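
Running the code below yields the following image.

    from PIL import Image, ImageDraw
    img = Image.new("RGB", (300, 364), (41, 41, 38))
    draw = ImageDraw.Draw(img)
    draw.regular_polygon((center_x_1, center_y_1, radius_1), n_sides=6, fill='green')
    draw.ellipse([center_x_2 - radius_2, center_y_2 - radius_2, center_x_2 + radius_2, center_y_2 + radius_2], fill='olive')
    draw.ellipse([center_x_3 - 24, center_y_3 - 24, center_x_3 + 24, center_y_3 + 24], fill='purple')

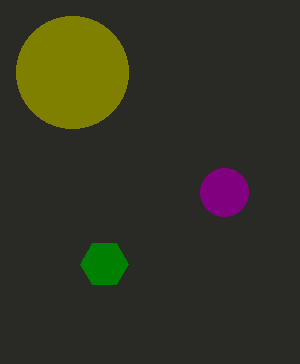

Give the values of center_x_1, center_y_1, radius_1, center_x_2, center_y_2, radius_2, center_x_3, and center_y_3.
center_x_1 = 104
center_y_1 = 264
radius_1 = 24
center_x_2 = 72
center_y_2 = 72
radius_2 = 56
center_x_3 = 224
center_y_3 = 192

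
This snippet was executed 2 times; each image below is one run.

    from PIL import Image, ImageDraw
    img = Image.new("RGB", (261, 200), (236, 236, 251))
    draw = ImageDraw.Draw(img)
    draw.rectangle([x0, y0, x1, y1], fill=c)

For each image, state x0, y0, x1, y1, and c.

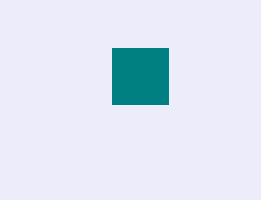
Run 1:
x0 = 112, y0 = 48, x1 = 168, y1 = 104, c = 'teal'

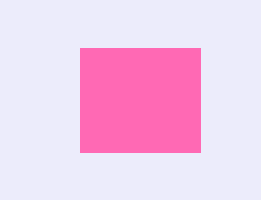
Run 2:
x0 = 80
y0 = 48
x1 = 200
y1 = 152
c = 'hotpink'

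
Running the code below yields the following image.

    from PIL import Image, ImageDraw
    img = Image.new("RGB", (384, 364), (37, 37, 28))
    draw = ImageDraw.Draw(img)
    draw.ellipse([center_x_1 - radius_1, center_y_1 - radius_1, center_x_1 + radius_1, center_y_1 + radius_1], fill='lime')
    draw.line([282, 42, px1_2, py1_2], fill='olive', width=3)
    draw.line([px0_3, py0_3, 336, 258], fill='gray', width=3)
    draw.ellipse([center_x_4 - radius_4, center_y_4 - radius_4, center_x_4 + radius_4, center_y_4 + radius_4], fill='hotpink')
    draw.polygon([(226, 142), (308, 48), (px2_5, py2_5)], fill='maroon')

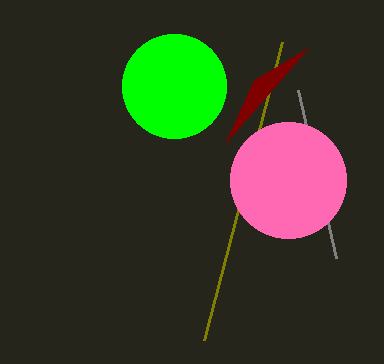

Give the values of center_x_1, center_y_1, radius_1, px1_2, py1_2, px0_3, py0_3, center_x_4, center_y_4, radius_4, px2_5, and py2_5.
center_x_1 = 174
center_y_1 = 86
radius_1 = 52
px1_2 = 204
py1_2 = 340
px0_3 = 298
py0_3 = 90
center_x_4 = 288
center_y_4 = 180
radius_4 = 58
px2_5 = 254
py2_5 = 80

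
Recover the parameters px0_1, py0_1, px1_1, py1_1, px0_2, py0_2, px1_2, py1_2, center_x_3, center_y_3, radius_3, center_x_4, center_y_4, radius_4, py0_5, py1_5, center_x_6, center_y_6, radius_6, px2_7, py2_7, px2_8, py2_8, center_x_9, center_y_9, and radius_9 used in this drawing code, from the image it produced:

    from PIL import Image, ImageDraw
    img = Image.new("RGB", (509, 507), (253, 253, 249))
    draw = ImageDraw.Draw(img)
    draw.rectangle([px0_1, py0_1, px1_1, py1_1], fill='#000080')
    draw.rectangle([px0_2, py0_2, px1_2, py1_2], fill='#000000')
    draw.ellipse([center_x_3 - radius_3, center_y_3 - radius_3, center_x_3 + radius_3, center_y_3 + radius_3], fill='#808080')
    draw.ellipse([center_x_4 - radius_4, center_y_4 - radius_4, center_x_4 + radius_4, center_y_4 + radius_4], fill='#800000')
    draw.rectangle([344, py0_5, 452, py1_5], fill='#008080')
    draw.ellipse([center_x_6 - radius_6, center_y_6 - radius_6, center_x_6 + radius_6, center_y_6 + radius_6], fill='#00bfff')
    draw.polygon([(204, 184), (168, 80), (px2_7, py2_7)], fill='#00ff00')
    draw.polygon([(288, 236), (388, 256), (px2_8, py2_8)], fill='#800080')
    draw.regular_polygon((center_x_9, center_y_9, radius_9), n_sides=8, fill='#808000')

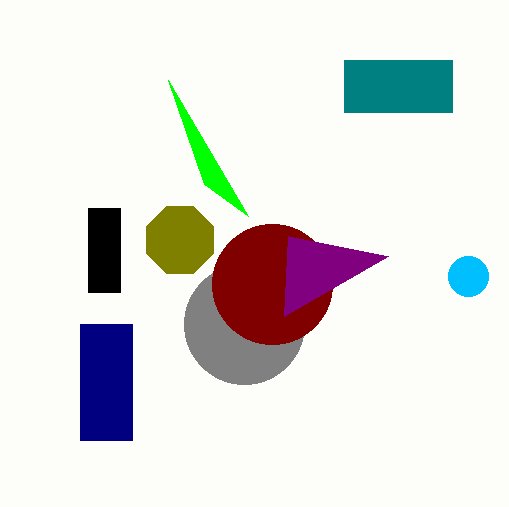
px0_1 = 80; py0_1 = 324; px1_1 = 132; py1_1 = 440; px0_2 = 88; py0_2 = 208; px1_2 = 120; py1_2 = 292; center_x_3 = 244; center_y_3 = 324; radius_3 = 60; center_x_4 = 272; center_y_4 = 284; radius_4 = 60; py0_5 = 60; py1_5 = 112; center_x_6 = 468; center_y_6 = 276; radius_6 = 20; px2_7 = 248; py2_7 = 216; px2_8 = 284; py2_8 = 316; center_x_9 = 180; center_y_9 = 240; radius_9 = 36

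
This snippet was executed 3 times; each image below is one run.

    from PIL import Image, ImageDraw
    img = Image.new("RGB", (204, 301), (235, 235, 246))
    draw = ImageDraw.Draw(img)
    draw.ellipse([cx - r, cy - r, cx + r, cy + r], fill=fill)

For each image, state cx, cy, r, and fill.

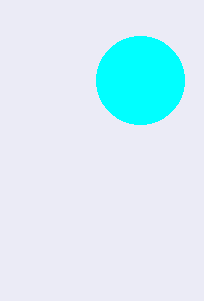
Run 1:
cx = 140; cy = 80; r = 44; fill = 'cyan'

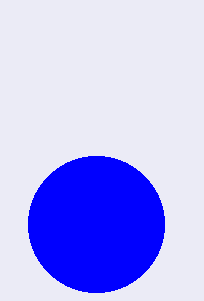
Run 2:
cx = 96
cy = 224
r = 68
fill = 'blue'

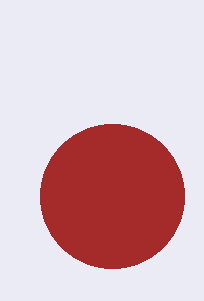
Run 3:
cx = 112, cy = 196, r = 72, fill = 'brown'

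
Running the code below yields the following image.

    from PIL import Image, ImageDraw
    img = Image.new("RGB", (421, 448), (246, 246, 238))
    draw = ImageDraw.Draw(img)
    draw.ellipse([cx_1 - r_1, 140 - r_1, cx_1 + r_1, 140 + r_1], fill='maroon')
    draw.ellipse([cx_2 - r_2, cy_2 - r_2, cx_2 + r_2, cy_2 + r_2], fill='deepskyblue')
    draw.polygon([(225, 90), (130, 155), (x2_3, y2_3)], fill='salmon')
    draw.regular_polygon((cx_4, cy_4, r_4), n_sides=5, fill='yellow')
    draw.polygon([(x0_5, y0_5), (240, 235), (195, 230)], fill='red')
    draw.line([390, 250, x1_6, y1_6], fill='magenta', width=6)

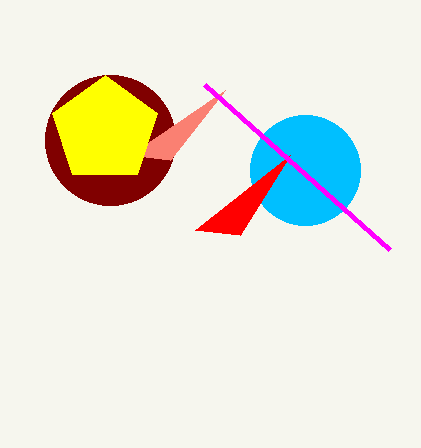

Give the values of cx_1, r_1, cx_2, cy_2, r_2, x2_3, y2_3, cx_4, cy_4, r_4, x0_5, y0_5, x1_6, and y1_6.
cx_1 = 110
r_1 = 65
cx_2 = 305
cy_2 = 170
r_2 = 55
x2_3 = 170
y2_3 = 160
cx_4 = 105
cy_4 = 130
r_4 = 55
x0_5 = 290
y0_5 = 155
x1_6 = 205
y1_6 = 85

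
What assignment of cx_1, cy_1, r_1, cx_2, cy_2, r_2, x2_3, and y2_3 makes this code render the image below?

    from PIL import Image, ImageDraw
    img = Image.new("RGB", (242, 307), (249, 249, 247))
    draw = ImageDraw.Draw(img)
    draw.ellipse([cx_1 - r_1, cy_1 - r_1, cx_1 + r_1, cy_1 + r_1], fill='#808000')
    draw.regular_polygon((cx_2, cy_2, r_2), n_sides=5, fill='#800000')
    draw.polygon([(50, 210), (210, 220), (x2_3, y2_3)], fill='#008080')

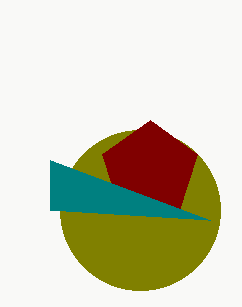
cx_1 = 140, cy_1 = 210, r_1 = 80, cx_2 = 150, cy_2 = 170, r_2 = 50, x2_3 = 50, y2_3 = 160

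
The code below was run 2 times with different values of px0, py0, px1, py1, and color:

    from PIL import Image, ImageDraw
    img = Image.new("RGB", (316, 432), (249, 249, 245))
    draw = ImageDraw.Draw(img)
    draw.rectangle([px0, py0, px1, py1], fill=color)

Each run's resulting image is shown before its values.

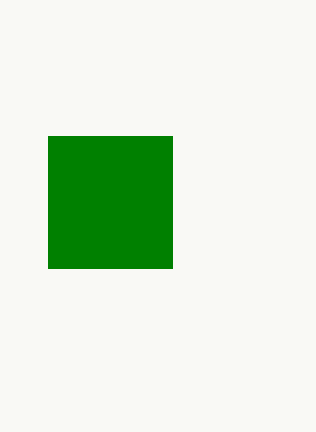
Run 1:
px0 = 48, py0 = 136, px1 = 172, py1 = 268, color = 'green'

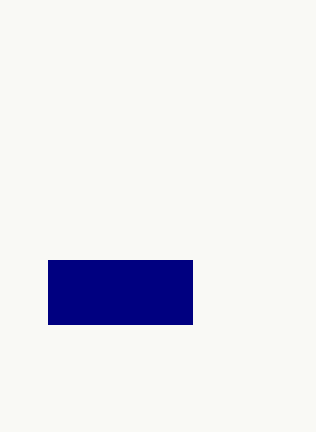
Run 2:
px0 = 48
py0 = 260
px1 = 192
py1 = 324
color = 'navy'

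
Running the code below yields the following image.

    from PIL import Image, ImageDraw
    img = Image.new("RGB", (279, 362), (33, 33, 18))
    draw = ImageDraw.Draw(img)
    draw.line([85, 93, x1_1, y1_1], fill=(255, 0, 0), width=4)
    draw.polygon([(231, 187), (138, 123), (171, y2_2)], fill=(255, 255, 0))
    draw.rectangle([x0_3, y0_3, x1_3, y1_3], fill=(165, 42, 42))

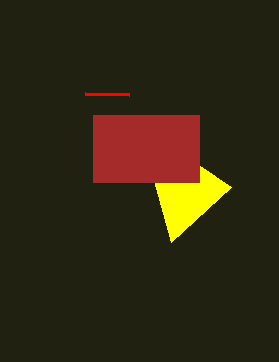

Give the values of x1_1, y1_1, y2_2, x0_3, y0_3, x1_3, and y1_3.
x1_1 = 129; y1_1 = 94; y2_2 = 242; x0_3 = 93; y0_3 = 115; x1_3 = 199; y1_3 = 182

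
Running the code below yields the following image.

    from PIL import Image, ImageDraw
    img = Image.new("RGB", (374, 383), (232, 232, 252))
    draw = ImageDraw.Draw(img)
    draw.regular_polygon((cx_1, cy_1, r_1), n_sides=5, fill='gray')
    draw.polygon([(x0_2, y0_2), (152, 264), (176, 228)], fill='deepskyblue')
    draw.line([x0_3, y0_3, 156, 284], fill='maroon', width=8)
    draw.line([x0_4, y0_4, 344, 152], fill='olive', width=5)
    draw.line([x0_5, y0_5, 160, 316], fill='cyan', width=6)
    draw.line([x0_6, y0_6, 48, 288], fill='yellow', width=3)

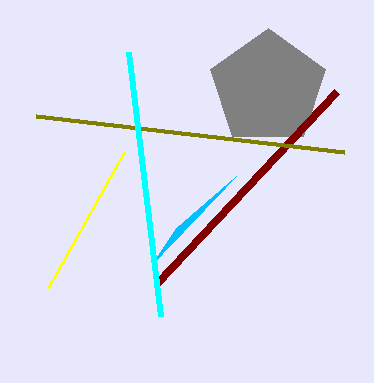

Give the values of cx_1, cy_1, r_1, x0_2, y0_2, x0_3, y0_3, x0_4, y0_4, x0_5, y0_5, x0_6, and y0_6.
cx_1 = 268, cy_1 = 88, r_1 = 60, x0_2 = 236, y0_2 = 176, x0_3 = 336, y0_3 = 92, x0_4 = 36, y0_4 = 116, x0_5 = 128, y0_5 = 52, x0_6 = 124, y0_6 = 152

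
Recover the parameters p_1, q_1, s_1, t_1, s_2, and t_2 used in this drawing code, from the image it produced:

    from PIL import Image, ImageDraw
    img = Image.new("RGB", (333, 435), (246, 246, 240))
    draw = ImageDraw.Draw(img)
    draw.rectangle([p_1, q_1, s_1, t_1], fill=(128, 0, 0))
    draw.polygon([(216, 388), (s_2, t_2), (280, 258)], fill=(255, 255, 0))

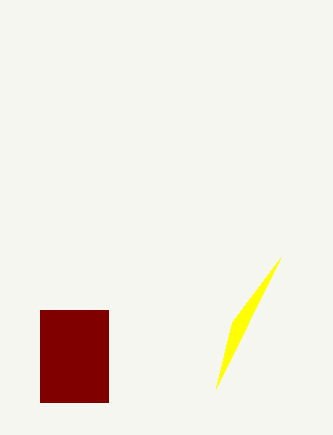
p_1 = 40; q_1 = 310; s_1 = 108; t_1 = 402; s_2 = 232; t_2 = 322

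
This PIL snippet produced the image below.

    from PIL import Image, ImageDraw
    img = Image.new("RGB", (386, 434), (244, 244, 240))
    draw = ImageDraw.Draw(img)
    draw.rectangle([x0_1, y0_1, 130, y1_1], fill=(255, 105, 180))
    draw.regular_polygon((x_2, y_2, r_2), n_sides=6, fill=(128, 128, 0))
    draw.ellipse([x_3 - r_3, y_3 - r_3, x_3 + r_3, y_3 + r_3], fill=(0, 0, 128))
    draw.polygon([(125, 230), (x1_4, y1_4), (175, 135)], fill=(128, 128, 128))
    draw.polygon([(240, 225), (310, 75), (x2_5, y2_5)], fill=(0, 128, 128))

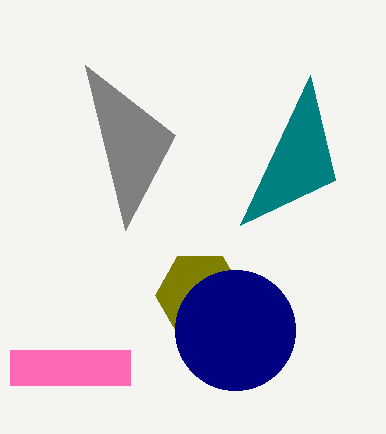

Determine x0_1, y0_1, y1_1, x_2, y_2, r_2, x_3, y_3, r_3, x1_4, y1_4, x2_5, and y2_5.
x0_1 = 10, y0_1 = 350, y1_1 = 385, x_2 = 200, y_2 = 295, r_2 = 45, x_3 = 235, y_3 = 330, r_3 = 60, x1_4 = 85, y1_4 = 65, x2_5 = 335, y2_5 = 180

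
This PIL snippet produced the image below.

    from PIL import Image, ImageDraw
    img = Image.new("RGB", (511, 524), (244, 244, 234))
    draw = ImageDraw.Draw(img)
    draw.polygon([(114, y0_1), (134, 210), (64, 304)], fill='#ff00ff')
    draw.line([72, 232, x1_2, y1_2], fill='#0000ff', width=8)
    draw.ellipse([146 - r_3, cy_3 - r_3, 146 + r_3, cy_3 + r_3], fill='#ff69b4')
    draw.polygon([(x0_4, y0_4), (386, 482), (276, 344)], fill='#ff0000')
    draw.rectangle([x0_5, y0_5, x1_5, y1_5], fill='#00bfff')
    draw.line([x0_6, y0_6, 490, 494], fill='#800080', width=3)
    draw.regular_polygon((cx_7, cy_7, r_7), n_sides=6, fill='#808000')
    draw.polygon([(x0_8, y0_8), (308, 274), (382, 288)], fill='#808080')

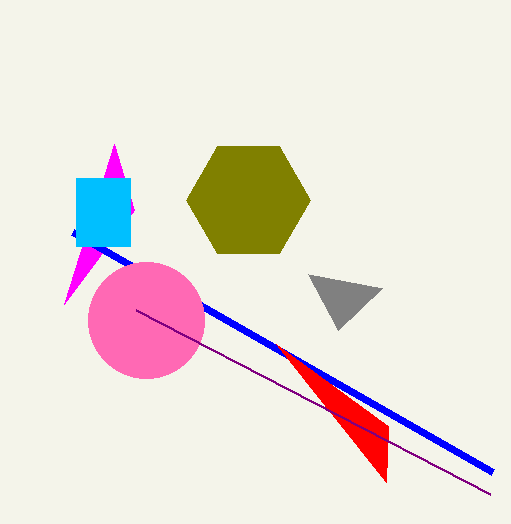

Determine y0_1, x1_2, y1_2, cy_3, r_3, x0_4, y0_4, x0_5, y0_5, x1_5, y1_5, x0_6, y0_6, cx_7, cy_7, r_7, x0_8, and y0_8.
y0_1 = 144, x1_2 = 492, y1_2 = 472, cy_3 = 320, r_3 = 58, x0_4 = 388, y0_4 = 426, x0_5 = 76, y0_5 = 178, x1_5 = 130, y1_5 = 246, x0_6 = 136, y0_6 = 310, cx_7 = 248, cy_7 = 200, r_7 = 62, x0_8 = 338, y0_8 = 330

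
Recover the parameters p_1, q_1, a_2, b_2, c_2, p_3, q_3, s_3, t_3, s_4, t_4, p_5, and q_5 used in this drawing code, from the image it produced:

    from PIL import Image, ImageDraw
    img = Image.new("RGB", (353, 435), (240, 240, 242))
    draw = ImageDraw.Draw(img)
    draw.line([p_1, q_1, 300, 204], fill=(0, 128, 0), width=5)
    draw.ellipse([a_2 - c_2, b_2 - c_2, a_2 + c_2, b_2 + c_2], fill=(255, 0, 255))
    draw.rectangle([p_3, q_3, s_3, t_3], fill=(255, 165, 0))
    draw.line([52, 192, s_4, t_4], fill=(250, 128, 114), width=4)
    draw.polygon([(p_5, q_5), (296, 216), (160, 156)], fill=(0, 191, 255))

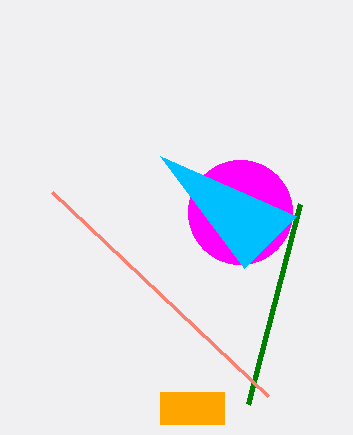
p_1 = 248; q_1 = 404; a_2 = 240; b_2 = 212; c_2 = 52; p_3 = 160; q_3 = 392; s_3 = 224; t_3 = 424; s_4 = 268; t_4 = 396; p_5 = 244; q_5 = 268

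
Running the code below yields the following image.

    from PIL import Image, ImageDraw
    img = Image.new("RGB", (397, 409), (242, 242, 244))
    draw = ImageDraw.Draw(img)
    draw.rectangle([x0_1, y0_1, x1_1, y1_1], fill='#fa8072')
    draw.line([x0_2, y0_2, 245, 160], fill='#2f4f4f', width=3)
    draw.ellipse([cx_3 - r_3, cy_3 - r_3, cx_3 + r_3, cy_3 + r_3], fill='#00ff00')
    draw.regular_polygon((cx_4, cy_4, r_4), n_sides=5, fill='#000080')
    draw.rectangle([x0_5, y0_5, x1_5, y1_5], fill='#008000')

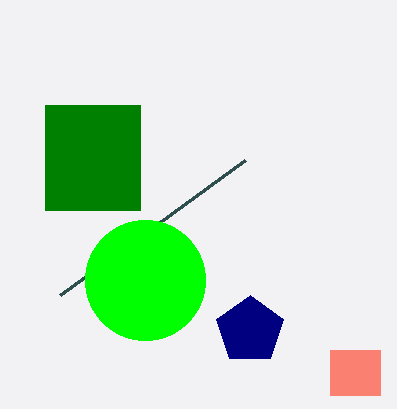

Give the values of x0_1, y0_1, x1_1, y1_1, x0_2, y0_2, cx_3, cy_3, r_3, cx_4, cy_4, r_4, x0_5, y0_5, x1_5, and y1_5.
x0_1 = 330, y0_1 = 350, x1_1 = 380, y1_1 = 395, x0_2 = 60, y0_2 = 295, cx_3 = 145, cy_3 = 280, r_3 = 60, cx_4 = 250, cy_4 = 330, r_4 = 35, x0_5 = 45, y0_5 = 105, x1_5 = 140, y1_5 = 210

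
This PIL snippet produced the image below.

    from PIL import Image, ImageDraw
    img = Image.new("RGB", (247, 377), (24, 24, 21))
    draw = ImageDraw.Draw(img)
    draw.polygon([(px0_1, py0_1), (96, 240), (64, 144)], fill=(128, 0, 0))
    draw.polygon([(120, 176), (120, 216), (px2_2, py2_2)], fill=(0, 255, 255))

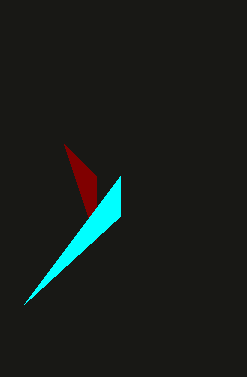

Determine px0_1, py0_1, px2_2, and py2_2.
px0_1 = 96, py0_1 = 176, px2_2 = 24, py2_2 = 304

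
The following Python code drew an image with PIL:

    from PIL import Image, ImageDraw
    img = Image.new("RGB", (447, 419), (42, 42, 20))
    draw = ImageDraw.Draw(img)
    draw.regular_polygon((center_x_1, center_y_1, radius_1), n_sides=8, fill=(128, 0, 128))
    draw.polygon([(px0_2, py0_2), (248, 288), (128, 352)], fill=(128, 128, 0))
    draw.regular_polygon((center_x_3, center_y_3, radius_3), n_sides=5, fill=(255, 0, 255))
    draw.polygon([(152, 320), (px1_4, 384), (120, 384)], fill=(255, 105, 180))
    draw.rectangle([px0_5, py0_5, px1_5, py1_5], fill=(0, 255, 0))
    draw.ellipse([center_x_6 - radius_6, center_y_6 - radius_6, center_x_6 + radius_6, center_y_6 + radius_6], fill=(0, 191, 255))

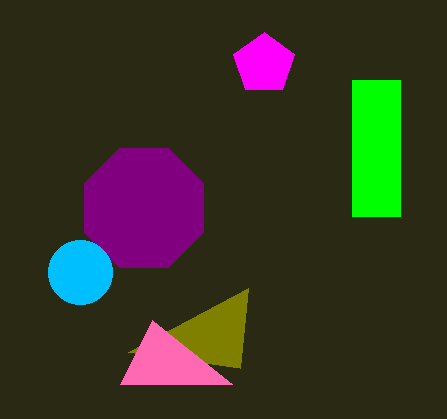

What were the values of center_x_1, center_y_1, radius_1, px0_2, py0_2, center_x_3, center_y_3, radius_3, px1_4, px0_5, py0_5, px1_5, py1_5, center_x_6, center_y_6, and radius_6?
center_x_1 = 144; center_y_1 = 208; radius_1 = 64; px0_2 = 240; py0_2 = 368; center_x_3 = 264; center_y_3 = 64; radius_3 = 32; px1_4 = 232; px0_5 = 352; py0_5 = 80; px1_5 = 400; py1_5 = 216; center_x_6 = 80; center_y_6 = 272; radius_6 = 32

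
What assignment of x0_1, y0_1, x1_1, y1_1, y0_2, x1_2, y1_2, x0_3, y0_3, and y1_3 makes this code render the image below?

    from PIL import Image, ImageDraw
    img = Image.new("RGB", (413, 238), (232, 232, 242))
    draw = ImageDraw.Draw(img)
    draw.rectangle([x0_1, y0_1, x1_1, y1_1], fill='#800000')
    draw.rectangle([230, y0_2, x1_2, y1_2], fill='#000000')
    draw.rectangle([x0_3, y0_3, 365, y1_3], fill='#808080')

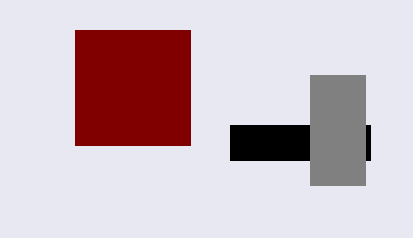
x0_1 = 75
y0_1 = 30
x1_1 = 190
y1_1 = 145
y0_2 = 125
x1_2 = 370
y1_2 = 160
x0_3 = 310
y0_3 = 75
y1_3 = 185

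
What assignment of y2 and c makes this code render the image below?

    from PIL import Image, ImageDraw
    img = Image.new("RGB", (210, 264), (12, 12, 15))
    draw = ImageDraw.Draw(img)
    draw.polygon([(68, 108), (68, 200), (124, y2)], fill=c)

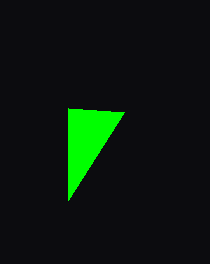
y2 = 112, c = 'lime'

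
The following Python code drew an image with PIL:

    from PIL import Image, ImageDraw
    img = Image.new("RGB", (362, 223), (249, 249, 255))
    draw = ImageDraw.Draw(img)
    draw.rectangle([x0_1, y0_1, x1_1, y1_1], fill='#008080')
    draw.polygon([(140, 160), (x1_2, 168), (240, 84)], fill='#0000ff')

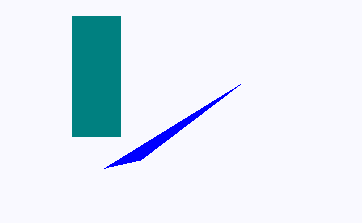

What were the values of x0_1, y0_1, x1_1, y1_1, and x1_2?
x0_1 = 72
y0_1 = 16
x1_1 = 120
y1_1 = 136
x1_2 = 104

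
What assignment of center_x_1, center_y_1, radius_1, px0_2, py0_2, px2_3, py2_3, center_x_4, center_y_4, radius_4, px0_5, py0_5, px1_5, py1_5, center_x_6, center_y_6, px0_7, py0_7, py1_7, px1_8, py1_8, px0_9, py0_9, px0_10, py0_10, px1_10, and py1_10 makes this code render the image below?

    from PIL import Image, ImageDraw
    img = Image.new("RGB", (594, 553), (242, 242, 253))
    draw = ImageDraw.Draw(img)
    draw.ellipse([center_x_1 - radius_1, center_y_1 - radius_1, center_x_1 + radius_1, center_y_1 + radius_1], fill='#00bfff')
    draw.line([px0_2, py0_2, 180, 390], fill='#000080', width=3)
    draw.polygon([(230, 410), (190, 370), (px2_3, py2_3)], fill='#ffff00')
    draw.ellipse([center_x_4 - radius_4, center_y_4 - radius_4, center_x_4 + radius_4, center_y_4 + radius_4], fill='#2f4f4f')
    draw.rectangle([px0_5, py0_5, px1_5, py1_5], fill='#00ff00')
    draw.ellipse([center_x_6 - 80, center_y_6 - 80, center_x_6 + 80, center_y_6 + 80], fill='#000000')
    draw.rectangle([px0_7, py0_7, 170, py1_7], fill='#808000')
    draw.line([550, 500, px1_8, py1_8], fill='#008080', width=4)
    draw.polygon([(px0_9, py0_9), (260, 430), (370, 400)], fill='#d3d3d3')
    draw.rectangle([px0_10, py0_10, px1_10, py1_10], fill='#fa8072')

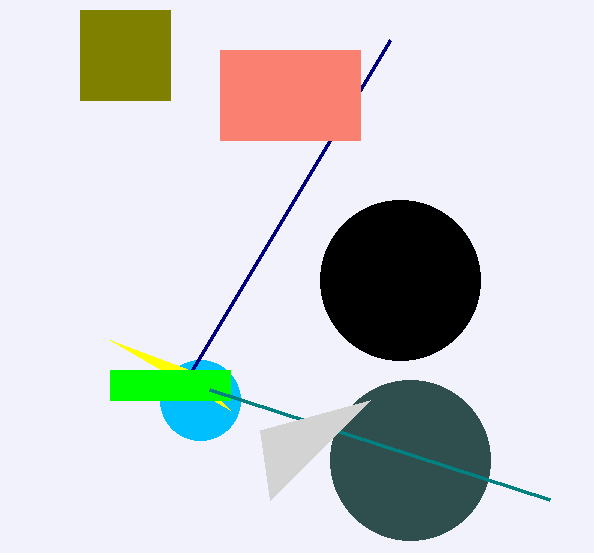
center_x_1 = 200
center_y_1 = 400
radius_1 = 40
px0_2 = 390
py0_2 = 40
px2_3 = 110
py2_3 = 340
center_x_4 = 410
center_y_4 = 460
radius_4 = 80
px0_5 = 110
py0_5 = 370
px1_5 = 230
py1_5 = 400
center_x_6 = 400
center_y_6 = 280
px0_7 = 80
py0_7 = 10
py1_7 = 100
px1_8 = 210
py1_8 = 390
px0_9 = 270
py0_9 = 500
px0_10 = 220
py0_10 = 50
px1_10 = 360
py1_10 = 140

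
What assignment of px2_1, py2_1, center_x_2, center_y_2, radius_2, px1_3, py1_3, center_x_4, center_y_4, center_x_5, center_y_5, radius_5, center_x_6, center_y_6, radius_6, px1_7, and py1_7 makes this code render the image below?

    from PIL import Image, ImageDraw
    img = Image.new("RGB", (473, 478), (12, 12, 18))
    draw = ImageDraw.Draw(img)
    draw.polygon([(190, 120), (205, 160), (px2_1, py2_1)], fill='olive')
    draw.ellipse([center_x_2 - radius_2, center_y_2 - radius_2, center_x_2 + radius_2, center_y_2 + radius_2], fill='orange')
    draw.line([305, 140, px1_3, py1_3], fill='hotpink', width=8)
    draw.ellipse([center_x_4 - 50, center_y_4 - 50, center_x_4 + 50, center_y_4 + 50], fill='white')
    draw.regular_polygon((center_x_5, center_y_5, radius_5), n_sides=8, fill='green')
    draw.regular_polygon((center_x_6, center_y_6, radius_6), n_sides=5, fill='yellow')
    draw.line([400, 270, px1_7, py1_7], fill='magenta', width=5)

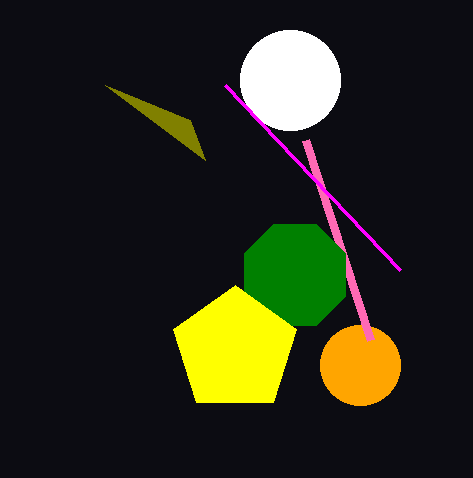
px2_1 = 105; py2_1 = 85; center_x_2 = 360; center_y_2 = 365; radius_2 = 40; px1_3 = 370; py1_3 = 340; center_x_4 = 290; center_y_4 = 80; center_x_5 = 295; center_y_5 = 275; radius_5 = 55; center_x_6 = 235; center_y_6 = 350; radius_6 = 65; px1_7 = 225; py1_7 = 85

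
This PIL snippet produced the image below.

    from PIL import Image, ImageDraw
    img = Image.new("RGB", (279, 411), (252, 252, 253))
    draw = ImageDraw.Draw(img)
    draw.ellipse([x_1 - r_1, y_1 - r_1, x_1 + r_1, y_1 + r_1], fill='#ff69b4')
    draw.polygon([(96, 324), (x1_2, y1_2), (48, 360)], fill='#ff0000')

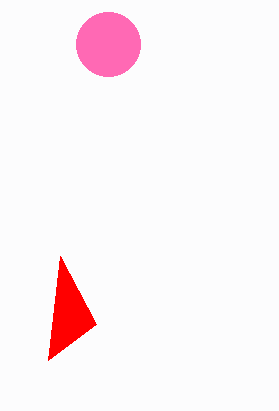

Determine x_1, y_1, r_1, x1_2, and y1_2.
x_1 = 108; y_1 = 44; r_1 = 32; x1_2 = 60; y1_2 = 256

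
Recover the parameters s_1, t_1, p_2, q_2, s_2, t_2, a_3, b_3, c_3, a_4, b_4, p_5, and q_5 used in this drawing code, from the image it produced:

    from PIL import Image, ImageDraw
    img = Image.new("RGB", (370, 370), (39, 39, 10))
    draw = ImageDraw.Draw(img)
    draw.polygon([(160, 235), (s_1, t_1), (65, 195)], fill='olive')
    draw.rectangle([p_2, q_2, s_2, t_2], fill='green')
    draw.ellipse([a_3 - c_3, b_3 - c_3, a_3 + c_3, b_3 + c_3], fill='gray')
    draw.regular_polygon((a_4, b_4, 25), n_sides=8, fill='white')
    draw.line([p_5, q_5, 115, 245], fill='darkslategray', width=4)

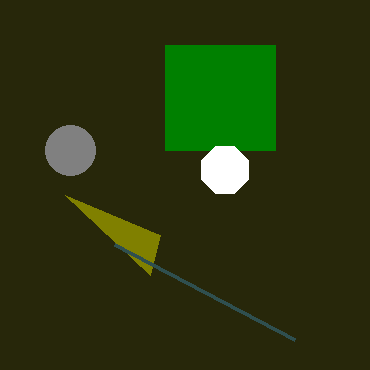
s_1 = 150, t_1 = 275, p_2 = 165, q_2 = 45, s_2 = 275, t_2 = 150, a_3 = 70, b_3 = 150, c_3 = 25, a_4 = 225, b_4 = 170, p_5 = 295, q_5 = 340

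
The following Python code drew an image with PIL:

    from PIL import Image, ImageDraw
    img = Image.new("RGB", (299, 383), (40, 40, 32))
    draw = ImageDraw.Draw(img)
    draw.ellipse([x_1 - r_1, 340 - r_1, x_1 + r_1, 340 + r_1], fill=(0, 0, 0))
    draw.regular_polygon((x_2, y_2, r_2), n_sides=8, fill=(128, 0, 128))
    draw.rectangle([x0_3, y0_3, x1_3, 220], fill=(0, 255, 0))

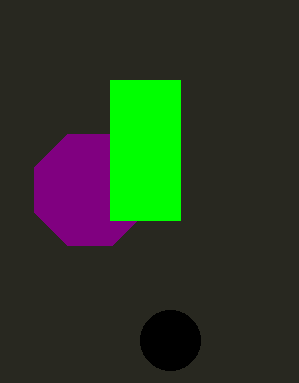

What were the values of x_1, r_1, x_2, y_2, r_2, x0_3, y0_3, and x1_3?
x_1 = 170
r_1 = 30
x_2 = 90
y_2 = 190
r_2 = 60
x0_3 = 110
y0_3 = 80
x1_3 = 180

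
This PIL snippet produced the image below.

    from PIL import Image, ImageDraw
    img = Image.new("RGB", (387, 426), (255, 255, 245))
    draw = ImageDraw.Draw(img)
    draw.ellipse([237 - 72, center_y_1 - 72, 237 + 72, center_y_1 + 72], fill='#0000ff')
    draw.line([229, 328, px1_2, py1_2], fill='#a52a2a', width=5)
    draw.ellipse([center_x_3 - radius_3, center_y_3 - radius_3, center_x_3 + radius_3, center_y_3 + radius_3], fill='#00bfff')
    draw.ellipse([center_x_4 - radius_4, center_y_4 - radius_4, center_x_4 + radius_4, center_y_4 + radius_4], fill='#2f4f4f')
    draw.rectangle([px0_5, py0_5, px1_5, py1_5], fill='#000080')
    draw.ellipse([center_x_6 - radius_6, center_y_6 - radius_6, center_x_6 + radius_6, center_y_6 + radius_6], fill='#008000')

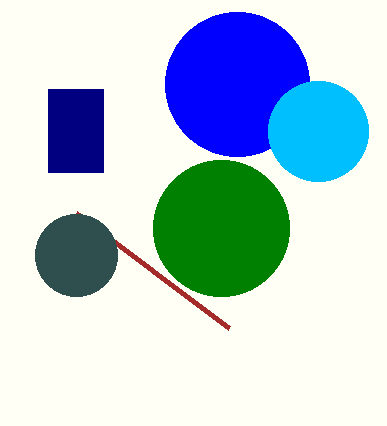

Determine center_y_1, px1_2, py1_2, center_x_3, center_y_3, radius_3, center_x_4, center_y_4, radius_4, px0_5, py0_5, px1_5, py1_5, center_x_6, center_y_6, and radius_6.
center_y_1 = 84; px1_2 = 76; py1_2 = 213; center_x_3 = 318; center_y_3 = 131; radius_3 = 50; center_x_4 = 76; center_y_4 = 255; radius_4 = 41; px0_5 = 48; py0_5 = 89; px1_5 = 103; py1_5 = 172; center_x_6 = 221; center_y_6 = 228; radius_6 = 68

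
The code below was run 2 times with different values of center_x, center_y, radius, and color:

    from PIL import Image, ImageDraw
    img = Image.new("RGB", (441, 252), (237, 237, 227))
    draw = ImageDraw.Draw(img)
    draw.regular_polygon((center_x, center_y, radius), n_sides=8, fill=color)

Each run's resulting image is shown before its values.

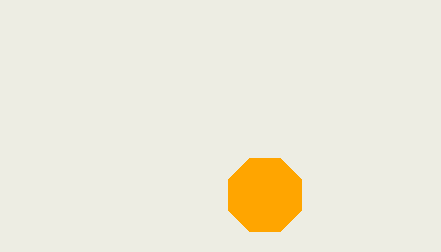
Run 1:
center_x = 265
center_y = 195
radius = 40
color = 'orange'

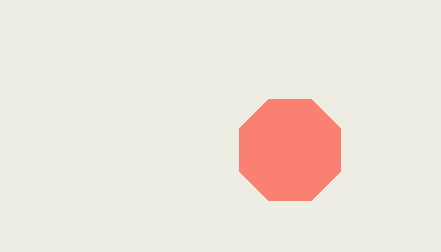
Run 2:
center_x = 290
center_y = 150
radius = 55
color = 'salmon'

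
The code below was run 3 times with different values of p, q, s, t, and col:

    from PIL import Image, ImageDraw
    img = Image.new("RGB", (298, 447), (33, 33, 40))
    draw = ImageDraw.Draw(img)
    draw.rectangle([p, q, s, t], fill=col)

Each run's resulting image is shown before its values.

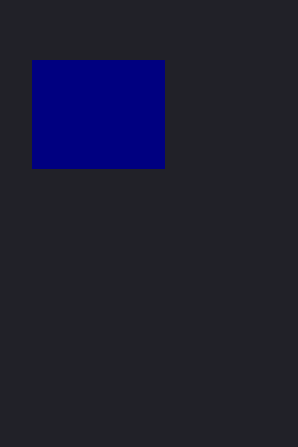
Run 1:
p = 32
q = 60
s = 164
t = 168
col = 'navy'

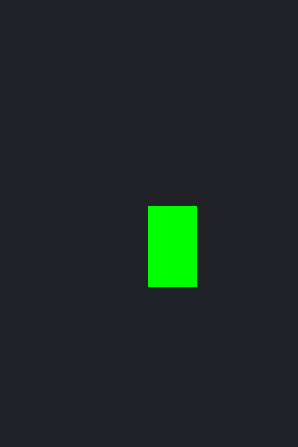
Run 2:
p = 148
q = 206
s = 196
t = 286
col = 'lime'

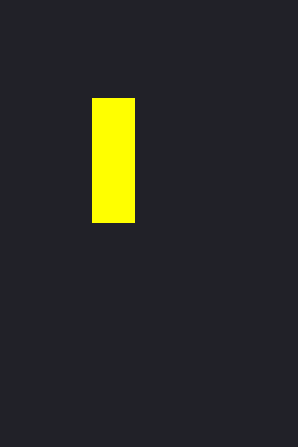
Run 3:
p = 92, q = 98, s = 134, t = 222, col = 'yellow'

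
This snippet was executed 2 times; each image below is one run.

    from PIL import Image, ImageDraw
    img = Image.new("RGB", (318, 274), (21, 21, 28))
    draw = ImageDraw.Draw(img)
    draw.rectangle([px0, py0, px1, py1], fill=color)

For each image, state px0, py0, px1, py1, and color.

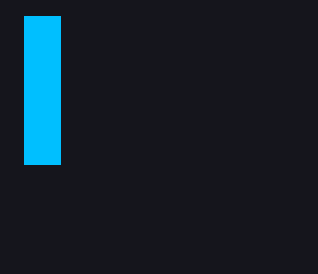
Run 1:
px0 = 24, py0 = 16, px1 = 60, py1 = 164, color = 'deepskyblue'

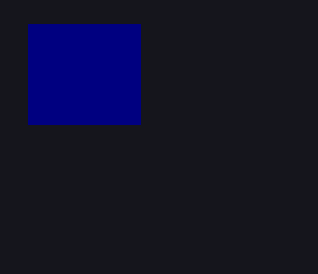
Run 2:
px0 = 28
py0 = 24
px1 = 140
py1 = 124
color = 'navy'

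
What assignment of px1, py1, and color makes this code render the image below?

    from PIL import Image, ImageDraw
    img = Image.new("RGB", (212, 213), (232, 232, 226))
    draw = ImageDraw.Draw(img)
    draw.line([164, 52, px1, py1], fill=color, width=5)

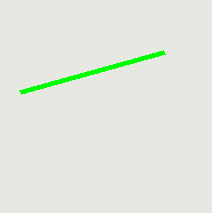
px1 = 20; py1 = 92; color = 'lime'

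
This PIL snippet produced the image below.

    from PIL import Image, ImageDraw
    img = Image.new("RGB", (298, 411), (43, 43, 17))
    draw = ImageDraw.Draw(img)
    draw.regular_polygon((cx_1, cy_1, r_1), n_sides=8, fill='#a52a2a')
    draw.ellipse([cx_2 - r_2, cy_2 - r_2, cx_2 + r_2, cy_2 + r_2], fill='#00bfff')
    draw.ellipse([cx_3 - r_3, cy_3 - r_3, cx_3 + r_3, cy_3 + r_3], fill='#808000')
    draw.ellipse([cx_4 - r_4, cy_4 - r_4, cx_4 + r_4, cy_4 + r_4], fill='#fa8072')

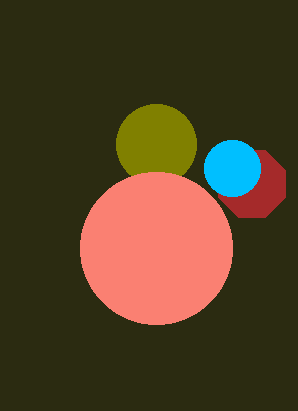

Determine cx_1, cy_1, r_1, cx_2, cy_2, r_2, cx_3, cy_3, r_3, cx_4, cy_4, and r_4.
cx_1 = 252, cy_1 = 184, r_1 = 36, cx_2 = 232, cy_2 = 168, r_2 = 28, cx_3 = 156, cy_3 = 144, r_3 = 40, cx_4 = 156, cy_4 = 248, r_4 = 76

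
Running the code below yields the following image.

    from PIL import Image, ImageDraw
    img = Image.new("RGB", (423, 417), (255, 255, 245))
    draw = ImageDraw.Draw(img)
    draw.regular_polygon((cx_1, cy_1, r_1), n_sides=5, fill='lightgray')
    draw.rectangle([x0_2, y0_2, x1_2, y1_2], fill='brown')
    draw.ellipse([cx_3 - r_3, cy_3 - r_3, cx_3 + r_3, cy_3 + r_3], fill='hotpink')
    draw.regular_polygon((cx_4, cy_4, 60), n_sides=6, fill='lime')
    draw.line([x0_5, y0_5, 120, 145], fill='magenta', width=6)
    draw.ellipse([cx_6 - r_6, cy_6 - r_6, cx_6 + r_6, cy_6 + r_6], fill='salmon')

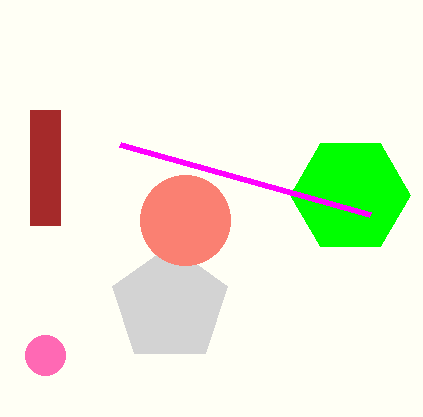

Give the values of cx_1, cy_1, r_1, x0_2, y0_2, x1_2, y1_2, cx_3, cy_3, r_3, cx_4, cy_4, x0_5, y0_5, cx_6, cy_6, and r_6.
cx_1 = 170; cy_1 = 305; r_1 = 60; x0_2 = 30; y0_2 = 110; x1_2 = 60; y1_2 = 225; cx_3 = 45; cy_3 = 355; r_3 = 20; cx_4 = 350; cy_4 = 195; x0_5 = 370; y0_5 = 215; cx_6 = 185; cy_6 = 220; r_6 = 45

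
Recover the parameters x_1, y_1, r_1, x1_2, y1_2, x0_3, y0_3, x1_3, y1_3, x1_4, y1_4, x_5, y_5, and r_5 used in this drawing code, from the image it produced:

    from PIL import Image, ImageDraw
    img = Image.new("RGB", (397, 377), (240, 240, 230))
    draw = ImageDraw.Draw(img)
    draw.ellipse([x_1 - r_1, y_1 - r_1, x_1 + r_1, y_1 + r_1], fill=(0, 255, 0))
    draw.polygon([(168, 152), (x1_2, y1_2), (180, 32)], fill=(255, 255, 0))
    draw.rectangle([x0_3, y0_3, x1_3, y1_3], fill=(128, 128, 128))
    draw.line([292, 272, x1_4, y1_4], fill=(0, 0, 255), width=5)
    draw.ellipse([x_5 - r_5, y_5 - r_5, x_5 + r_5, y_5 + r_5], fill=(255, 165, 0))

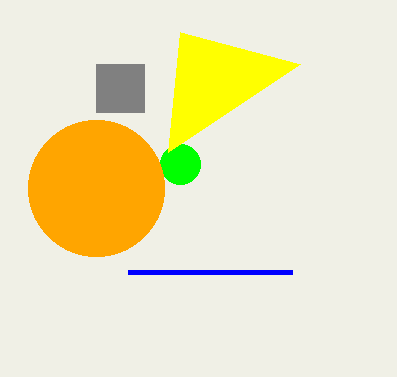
x_1 = 180
y_1 = 164
r_1 = 20
x1_2 = 300
y1_2 = 64
x0_3 = 96
y0_3 = 64
x1_3 = 144
y1_3 = 112
x1_4 = 128
y1_4 = 272
x_5 = 96
y_5 = 188
r_5 = 68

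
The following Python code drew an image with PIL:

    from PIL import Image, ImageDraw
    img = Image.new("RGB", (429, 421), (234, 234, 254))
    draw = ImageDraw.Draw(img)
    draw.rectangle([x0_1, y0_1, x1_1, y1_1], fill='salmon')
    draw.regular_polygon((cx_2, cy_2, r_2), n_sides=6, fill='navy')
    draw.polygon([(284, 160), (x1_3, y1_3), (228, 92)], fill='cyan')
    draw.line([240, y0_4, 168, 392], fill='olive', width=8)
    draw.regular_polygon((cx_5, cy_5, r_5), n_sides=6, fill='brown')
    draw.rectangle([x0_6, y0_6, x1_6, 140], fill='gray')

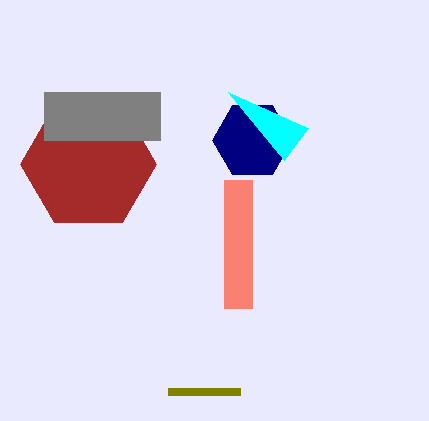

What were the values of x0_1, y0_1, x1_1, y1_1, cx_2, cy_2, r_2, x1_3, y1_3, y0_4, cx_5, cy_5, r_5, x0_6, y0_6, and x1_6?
x0_1 = 224, y0_1 = 180, x1_1 = 252, y1_1 = 308, cx_2 = 252, cy_2 = 140, r_2 = 40, x1_3 = 308, y1_3 = 128, y0_4 = 392, cx_5 = 88, cy_5 = 164, r_5 = 68, x0_6 = 44, y0_6 = 92, x1_6 = 160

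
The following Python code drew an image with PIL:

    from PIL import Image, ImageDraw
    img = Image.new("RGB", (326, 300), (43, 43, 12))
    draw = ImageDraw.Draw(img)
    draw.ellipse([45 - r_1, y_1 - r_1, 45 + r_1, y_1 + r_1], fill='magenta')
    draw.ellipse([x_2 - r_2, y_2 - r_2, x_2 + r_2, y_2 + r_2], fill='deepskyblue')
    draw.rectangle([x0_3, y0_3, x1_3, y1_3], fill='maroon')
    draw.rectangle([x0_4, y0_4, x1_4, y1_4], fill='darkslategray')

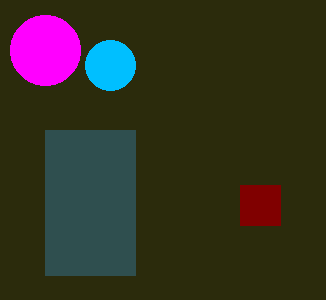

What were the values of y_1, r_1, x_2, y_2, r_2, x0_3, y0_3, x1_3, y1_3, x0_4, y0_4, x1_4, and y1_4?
y_1 = 50
r_1 = 35
x_2 = 110
y_2 = 65
r_2 = 25
x0_3 = 240
y0_3 = 185
x1_3 = 280
y1_3 = 225
x0_4 = 45
y0_4 = 130
x1_4 = 135
y1_4 = 275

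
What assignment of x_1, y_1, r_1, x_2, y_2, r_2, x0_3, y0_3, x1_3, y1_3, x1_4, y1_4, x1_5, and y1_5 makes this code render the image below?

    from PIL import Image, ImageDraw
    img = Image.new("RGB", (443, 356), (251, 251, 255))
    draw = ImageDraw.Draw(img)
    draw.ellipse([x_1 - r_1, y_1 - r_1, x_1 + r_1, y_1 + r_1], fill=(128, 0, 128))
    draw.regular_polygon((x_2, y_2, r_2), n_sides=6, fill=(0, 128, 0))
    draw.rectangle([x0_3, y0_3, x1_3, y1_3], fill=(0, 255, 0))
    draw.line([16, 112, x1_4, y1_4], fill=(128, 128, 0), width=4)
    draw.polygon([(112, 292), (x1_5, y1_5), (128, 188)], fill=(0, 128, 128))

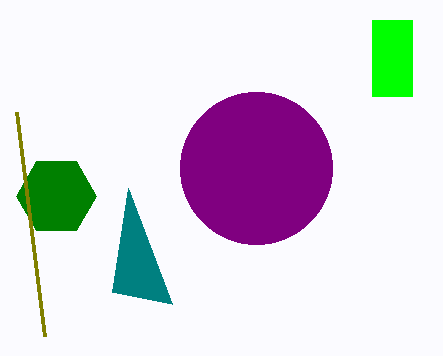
x_1 = 256
y_1 = 168
r_1 = 76
x_2 = 56
y_2 = 196
r_2 = 40
x0_3 = 372
y0_3 = 20
x1_3 = 412
y1_3 = 96
x1_4 = 44
y1_4 = 336
x1_5 = 172
y1_5 = 304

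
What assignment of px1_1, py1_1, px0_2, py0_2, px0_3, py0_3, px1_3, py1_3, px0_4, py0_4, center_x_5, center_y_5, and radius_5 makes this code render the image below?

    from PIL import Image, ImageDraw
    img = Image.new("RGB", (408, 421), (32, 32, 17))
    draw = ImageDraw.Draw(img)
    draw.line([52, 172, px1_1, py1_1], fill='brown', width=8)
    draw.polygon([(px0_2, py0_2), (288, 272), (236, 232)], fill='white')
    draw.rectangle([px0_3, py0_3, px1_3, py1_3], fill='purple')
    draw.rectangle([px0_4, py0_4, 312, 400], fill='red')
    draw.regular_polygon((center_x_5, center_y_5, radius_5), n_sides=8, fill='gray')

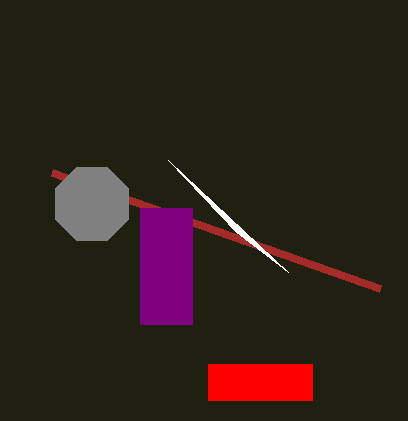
px1_1 = 380
py1_1 = 288
px0_2 = 168
py0_2 = 160
px0_3 = 140
py0_3 = 208
px1_3 = 192
py1_3 = 324
px0_4 = 208
py0_4 = 364
center_x_5 = 92
center_y_5 = 204
radius_5 = 40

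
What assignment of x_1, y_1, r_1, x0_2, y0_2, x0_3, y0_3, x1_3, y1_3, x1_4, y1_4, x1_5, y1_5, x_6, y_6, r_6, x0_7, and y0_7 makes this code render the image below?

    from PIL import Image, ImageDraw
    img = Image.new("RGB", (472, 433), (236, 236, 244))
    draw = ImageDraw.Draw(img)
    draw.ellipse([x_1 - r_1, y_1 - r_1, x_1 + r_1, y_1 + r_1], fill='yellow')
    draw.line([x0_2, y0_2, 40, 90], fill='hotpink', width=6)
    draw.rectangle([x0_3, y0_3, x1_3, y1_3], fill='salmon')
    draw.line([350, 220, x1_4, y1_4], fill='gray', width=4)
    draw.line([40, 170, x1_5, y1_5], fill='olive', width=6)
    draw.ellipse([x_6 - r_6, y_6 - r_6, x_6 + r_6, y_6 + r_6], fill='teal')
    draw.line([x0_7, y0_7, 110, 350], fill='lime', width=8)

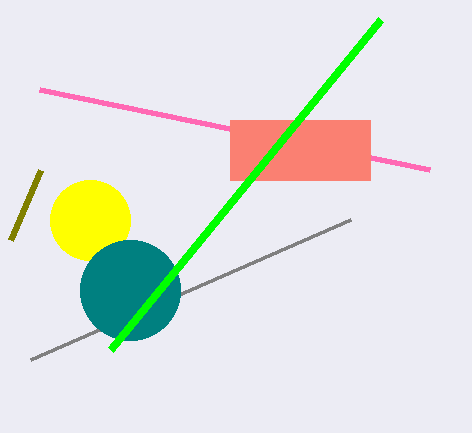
x_1 = 90, y_1 = 220, r_1 = 40, x0_2 = 430, y0_2 = 170, x0_3 = 230, y0_3 = 120, x1_3 = 370, y1_3 = 180, x1_4 = 30, y1_4 = 360, x1_5 = 10, y1_5 = 240, x_6 = 130, y_6 = 290, r_6 = 50, x0_7 = 380, y0_7 = 20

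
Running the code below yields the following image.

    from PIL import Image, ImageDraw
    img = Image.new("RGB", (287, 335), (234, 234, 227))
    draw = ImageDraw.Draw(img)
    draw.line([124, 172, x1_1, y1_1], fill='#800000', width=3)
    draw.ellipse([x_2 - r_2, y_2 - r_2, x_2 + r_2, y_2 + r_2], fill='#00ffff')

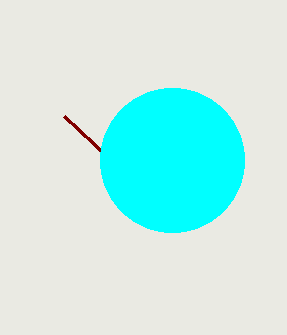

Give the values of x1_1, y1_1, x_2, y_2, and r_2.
x1_1 = 64, y1_1 = 116, x_2 = 172, y_2 = 160, r_2 = 72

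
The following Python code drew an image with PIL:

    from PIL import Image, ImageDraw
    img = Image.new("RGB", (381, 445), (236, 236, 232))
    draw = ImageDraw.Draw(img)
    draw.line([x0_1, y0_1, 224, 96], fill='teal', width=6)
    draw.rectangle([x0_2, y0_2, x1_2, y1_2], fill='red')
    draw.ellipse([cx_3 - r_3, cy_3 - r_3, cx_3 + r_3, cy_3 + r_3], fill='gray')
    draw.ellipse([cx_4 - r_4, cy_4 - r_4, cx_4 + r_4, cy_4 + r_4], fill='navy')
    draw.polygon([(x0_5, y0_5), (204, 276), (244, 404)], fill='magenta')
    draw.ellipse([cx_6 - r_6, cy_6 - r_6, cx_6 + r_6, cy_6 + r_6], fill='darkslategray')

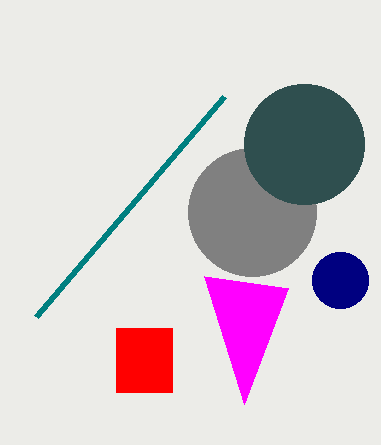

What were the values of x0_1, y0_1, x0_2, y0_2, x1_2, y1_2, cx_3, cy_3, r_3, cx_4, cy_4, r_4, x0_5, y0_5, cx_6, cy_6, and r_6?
x0_1 = 36; y0_1 = 316; x0_2 = 116; y0_2 = 328; x1_2 = 172; y1_2 = 392; cx_3 = 252; cy_3 = 212; r_3 = 64; cx_4 = 340; cy_4 = 280; r_4 = 28; x0_5 = 288; y0_5 = 288; cx_6 = 304; cy_6 = 144; r_6 = 60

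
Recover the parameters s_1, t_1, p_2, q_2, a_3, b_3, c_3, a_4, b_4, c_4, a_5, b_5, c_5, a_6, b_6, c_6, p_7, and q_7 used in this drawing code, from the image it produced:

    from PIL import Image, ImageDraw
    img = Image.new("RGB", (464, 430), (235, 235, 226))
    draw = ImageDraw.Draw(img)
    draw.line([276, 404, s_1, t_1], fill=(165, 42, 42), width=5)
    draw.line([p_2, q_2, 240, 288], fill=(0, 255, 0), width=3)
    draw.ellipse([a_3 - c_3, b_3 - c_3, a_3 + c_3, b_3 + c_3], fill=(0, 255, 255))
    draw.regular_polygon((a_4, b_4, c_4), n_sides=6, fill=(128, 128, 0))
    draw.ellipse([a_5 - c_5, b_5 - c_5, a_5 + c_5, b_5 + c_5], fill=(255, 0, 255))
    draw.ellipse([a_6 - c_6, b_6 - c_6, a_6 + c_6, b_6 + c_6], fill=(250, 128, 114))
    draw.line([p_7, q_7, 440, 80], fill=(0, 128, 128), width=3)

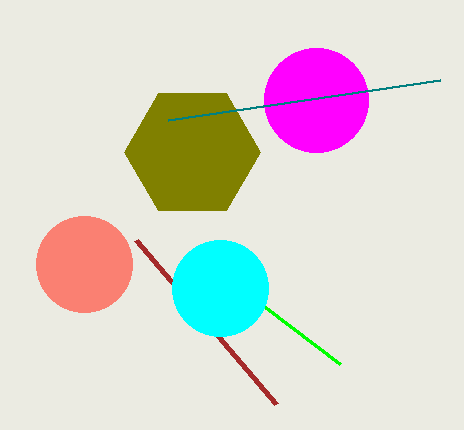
s_1 = 136; t_1 = 240; p_2 = 340; q_2 = 364; a_3 = 220; b_3 = 288; c_3 = 48; a_4 = 192; b_4 = 152; c_4 = 68; a_5 = 316; b_5 = 100; c_5 = 52; a_6 = 84; b_6 = 264; c_6 = 48; p_7 = 168; q_7 = 120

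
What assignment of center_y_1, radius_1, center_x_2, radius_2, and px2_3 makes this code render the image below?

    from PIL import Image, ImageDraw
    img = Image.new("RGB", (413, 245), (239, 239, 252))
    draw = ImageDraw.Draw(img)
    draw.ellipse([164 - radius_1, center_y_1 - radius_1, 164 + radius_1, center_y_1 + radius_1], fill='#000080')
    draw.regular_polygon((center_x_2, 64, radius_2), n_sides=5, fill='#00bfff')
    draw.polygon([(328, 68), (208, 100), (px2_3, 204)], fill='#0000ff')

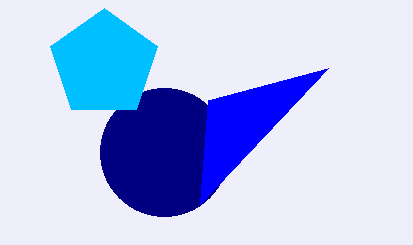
center_y_1 = 152
radius_1 = 64
center_x_2 = 104
radius_2 = 56
px2_3 = 200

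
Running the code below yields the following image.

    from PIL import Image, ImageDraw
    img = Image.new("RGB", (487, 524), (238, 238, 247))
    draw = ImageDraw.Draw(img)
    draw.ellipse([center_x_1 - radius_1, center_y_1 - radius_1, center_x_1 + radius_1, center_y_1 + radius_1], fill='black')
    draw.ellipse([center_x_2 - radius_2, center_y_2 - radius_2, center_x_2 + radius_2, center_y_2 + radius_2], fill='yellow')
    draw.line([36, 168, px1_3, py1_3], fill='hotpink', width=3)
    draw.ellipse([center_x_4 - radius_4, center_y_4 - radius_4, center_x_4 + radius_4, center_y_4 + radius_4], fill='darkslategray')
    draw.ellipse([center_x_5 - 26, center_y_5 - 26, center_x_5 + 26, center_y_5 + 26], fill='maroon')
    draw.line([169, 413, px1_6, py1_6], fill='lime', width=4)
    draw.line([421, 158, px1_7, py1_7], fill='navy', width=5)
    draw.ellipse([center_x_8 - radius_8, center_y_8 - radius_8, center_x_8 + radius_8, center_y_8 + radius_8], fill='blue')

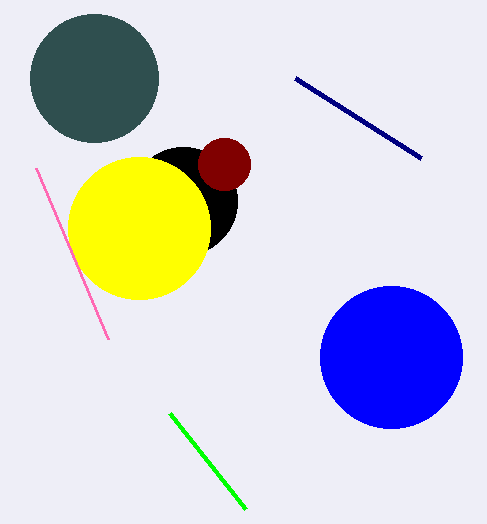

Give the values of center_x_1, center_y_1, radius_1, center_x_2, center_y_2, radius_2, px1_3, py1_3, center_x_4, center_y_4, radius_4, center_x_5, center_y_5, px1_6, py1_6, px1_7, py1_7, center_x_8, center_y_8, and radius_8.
center_x_1 = 183
center_y_1 = 201
radius_1 = 54
center_x_2 = 139
center_y_2 = 228
radius_2 = 71
px1_3 = 108
py1_3 = 339
center_x_4 = 94
center_y_4 = 78
radius_4 = 64
center_x_5 = 224
center_y_5 = 164
px1_6 = 245
py1_6 = 509
px1_7 = 295
py1_7 = 78
center_x_8 = 391
center_y_8 = 357
radius_8 = 71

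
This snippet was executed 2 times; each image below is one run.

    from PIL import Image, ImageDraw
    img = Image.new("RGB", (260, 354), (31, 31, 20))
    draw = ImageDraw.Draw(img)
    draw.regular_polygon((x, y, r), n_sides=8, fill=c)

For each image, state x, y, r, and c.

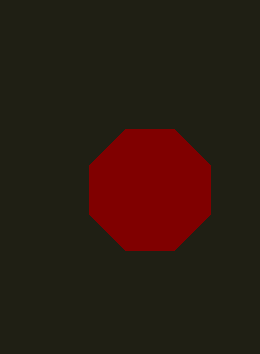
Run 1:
x = 150, y = 190, r = 65, c = 'maroon'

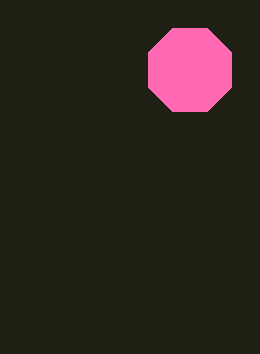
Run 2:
x = 190, y = 70, r = 45, c = 'hotpink'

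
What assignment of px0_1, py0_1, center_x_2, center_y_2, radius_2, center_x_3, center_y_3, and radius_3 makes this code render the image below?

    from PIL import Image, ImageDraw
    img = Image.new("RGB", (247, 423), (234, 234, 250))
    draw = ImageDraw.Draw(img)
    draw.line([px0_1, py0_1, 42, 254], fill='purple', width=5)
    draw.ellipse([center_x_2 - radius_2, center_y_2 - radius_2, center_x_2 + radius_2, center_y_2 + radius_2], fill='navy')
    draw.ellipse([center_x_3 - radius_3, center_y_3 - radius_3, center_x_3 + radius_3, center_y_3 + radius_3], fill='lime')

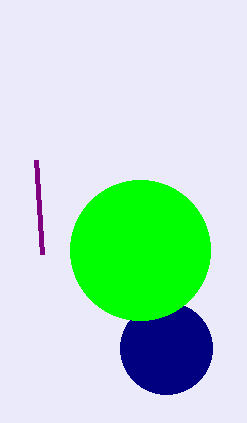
px0_1 = 36; py0_1 = 160; center_x_2 = 166; center_y_2 = 348; radius_2 = 46; center_x_3 = 140; center_y_3 = 250; radius_3 = 70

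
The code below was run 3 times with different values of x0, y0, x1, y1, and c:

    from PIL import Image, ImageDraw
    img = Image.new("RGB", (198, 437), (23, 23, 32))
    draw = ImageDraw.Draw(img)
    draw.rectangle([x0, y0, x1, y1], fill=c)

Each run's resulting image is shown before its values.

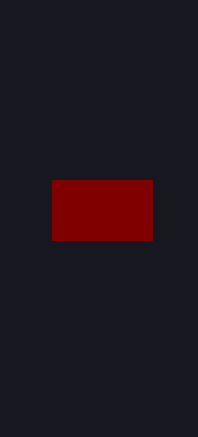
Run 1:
x0 = 52, y0 = 180, x1 = 152, y1 = 240, c = 'maroon'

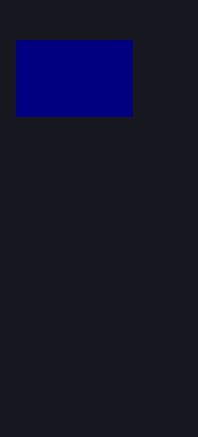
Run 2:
x0 = 16; y0 = 40; x1 = 132; y1 = 116; c = 'navy'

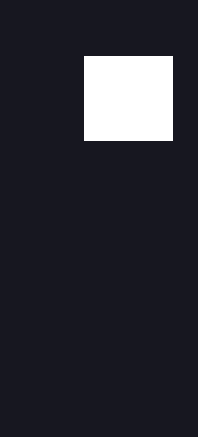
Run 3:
x0 = 84; y0 = 56; x1 = 172; y1 = 140; c = 'white'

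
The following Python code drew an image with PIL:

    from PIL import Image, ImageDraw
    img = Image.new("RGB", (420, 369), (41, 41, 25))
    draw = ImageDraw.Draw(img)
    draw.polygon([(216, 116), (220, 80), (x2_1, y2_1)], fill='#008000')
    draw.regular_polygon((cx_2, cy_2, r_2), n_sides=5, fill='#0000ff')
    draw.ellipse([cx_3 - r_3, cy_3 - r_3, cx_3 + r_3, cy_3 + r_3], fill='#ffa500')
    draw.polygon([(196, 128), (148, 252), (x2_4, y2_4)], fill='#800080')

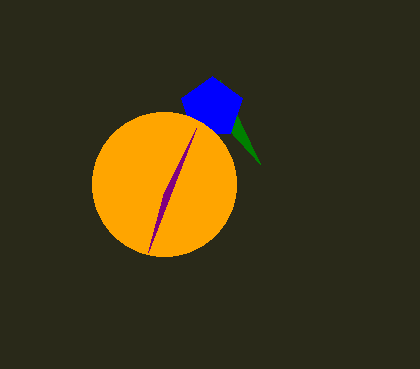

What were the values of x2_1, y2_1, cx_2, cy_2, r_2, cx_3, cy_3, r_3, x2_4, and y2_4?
x2_1 = 260; y2_1 = 164; cx_2 = 212; cy_2 = 108; r_2 = 32; cx_3 = 164; cy_3 = 184; r_3 = 72; x2_4 = 164; y2_4 = 192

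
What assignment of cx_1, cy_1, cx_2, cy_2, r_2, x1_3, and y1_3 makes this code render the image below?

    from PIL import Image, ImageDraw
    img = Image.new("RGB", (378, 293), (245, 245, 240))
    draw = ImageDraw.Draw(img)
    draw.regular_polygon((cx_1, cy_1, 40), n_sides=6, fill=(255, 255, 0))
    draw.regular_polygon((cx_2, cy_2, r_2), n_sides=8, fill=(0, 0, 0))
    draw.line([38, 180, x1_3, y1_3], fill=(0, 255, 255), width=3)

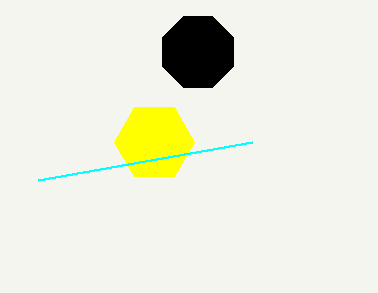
cx_1 = 154, cy_1 = 142, cx_2 = 198, cy_2 = 52, r_2 = 38, x1_3 = 252, y1_3 = 142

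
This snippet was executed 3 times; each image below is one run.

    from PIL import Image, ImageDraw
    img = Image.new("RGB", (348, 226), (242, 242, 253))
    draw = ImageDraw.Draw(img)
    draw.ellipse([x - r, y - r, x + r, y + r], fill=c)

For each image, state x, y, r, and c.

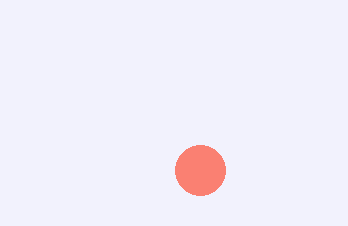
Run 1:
x = 200, y = 170, r = 25, c = 'salmon'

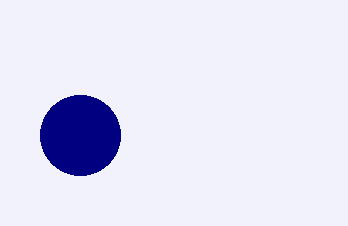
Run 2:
x = 80
y = 135
r = 40
c = 'navy'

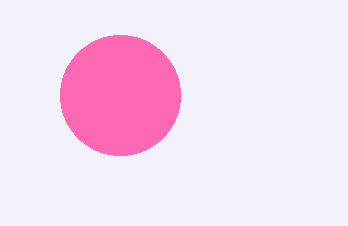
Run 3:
x = 120, y = 95, r = 60, c = 'hotpink'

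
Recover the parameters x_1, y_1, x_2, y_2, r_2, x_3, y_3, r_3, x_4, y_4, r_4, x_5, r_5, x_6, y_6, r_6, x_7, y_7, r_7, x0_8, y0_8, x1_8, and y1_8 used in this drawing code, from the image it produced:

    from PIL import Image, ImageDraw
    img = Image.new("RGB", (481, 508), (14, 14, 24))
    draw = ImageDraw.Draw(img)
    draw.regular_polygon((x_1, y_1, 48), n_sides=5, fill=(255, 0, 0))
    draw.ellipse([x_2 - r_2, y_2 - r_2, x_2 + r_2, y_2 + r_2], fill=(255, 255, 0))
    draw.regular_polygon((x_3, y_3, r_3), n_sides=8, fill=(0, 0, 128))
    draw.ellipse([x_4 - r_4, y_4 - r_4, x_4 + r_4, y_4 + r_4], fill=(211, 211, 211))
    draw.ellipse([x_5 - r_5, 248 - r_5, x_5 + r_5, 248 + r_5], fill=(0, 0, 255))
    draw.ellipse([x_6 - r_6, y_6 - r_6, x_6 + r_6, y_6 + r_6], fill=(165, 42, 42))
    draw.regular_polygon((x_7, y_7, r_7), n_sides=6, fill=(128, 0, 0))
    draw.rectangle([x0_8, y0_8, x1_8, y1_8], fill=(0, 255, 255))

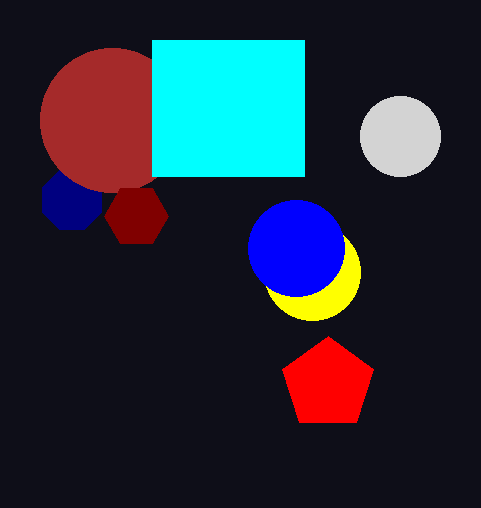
x_1 = 328; y_1 = 384; x_2 = 312; y_2 = 272; r_2 = 48; x_3 = 72; y_3 = 200; r_3 = 32; x_4 = 400; y_4 = 136; r_4 = 40; x_5 = 296; r_5 = 48; x_6 = 112; y_6 = 120; r_6 = 72; x_7 = 136; y_7 = 216; r_7 = 32; x0_8 = 152; y0_8 = 40; x1_8 = 304; y1_8 = 176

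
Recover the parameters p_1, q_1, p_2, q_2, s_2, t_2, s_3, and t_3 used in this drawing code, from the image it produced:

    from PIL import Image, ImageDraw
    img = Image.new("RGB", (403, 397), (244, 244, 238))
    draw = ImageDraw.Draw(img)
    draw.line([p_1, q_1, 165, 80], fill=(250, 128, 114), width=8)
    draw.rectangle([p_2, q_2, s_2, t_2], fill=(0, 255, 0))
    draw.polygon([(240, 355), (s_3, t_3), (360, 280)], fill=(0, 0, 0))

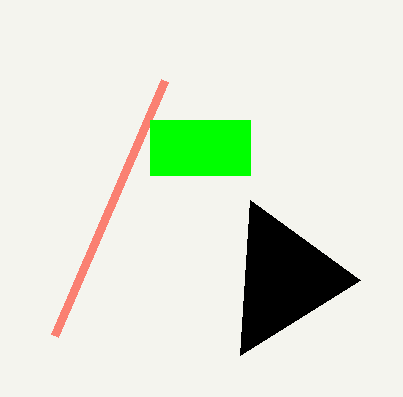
p_1 = 55
q_1 = 335
p_2 = 150
q_2 = 120
s_2 = 250
t_2 = 175
s_3 = 250
t_3 = 200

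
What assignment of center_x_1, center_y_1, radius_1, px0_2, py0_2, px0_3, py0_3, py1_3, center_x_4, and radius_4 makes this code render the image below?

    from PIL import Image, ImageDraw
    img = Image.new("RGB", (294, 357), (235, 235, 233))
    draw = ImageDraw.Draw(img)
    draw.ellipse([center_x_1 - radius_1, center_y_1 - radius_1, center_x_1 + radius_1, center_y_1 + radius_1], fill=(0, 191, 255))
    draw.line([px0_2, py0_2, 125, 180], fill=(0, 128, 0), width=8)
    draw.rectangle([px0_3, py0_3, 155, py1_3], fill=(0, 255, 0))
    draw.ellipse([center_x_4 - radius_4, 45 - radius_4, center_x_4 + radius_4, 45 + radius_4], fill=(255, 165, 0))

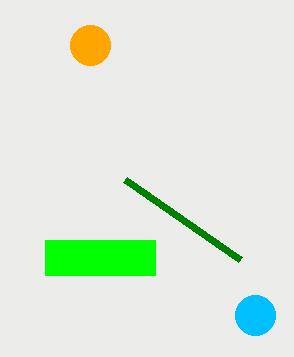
center_x_1 = 255, center_y_1 = 315, radius_1 = 20, px0_2 = 240, py0_2 = 260, px0_3 = 45, py0_3 = 240, py1_3 = 275, center_x_4 = 90, radius_4 = 20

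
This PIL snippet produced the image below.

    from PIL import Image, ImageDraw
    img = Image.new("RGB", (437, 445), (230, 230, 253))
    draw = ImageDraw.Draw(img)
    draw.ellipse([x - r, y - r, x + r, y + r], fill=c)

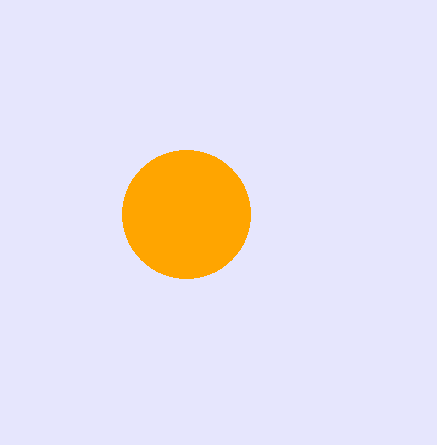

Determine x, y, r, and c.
x = 186, y = 214, r = 64, c = 'orange'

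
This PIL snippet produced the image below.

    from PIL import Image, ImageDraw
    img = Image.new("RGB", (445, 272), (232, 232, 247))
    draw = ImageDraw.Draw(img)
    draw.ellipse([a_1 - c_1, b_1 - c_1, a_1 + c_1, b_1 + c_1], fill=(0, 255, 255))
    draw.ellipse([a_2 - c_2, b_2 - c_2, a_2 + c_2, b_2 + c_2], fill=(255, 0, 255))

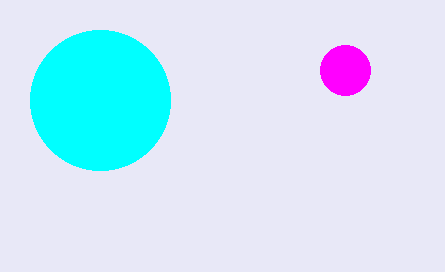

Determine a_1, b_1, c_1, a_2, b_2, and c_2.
a_1 = 100; b_1 = 100; c_1 = 70; a_2 = 345; b_2 = 70; c_2 = 25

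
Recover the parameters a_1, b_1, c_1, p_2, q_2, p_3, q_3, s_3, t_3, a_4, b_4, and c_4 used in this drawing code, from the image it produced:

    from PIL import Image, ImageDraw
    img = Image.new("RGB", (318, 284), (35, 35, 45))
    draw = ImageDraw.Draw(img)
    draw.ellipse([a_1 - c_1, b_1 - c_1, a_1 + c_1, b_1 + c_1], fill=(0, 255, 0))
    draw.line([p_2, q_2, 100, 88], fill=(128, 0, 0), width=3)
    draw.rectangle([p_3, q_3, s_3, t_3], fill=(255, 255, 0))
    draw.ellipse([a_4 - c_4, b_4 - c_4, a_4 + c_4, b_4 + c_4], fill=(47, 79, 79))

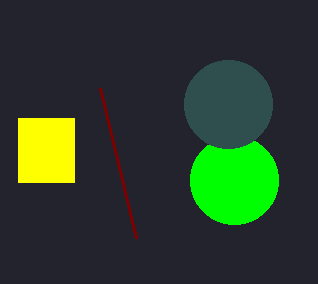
a_1 = 234
b_1 = 180
c_1 = 44
p_2 = 136
q_2 = 238
p_3 = 18
q_3 = 118
s_3 = 74
t_3 = 182
a_4 = 228
b_4 = 104
c_4 = 44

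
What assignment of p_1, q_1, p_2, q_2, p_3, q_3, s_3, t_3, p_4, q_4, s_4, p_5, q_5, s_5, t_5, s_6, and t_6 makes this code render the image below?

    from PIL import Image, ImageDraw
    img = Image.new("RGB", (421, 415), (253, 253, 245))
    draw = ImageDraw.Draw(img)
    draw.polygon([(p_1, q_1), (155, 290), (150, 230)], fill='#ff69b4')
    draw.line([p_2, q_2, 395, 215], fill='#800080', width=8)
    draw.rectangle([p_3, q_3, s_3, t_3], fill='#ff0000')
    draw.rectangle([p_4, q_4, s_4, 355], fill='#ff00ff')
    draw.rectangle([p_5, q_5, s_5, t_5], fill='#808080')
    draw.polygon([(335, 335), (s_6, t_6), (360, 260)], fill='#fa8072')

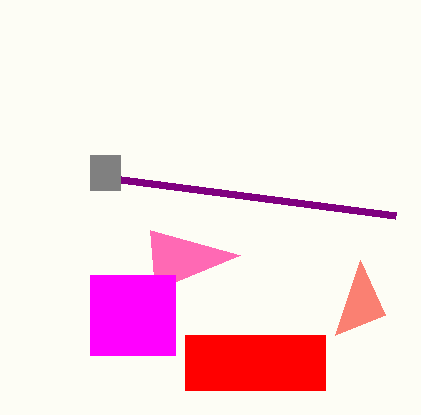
p_1 = 240
q_1 = 255
p_2 = 90
q_2 = 175
p_3 = 185
q_3 = 335
s_3 = 325
t_3 = 390
p_4 = 90
q_4 = 275
s_4 = 175
p_5 = 90
q_5 = 155
s_5 = 120
t_5 = 190
s_6 = 385
t_6 = 315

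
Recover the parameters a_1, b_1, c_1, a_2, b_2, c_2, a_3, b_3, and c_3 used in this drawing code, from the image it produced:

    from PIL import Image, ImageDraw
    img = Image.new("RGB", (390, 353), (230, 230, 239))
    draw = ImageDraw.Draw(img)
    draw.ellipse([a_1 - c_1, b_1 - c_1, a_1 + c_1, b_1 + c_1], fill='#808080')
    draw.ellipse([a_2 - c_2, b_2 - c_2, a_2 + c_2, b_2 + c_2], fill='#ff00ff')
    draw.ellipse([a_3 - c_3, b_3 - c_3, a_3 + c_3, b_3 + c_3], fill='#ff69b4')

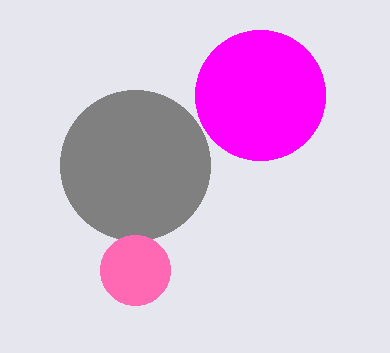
a_1 = 135; b_1 = 165; c_1 = 75; a_2 = 260; b_2 = 95; c_2 = 65; a_3 = 135; b_3 = 270; c_3 = 35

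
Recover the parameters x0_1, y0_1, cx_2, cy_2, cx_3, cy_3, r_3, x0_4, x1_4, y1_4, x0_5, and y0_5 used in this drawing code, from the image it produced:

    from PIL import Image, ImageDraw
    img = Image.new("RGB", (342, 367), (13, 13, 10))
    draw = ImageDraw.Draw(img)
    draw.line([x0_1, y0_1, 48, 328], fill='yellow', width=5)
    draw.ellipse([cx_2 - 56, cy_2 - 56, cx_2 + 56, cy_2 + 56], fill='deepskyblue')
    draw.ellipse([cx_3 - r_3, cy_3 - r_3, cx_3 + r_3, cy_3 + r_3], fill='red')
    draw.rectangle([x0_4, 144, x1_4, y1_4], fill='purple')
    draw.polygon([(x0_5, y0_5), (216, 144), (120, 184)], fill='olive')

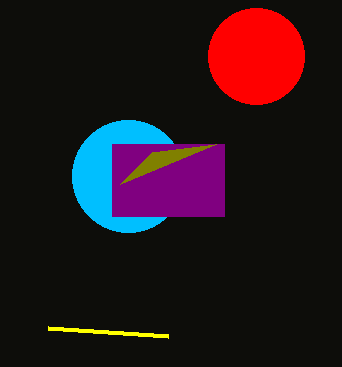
x0_1 = 168, y0_1 = 336, cx_2 = 128, cy_2 = 176, cx_3 = 256, cy_3 = 56, r_3 = 48, x0_4 = 112, x1_4 = 224, y1_4 = 216, x0_5 = 152, y0_5 = 152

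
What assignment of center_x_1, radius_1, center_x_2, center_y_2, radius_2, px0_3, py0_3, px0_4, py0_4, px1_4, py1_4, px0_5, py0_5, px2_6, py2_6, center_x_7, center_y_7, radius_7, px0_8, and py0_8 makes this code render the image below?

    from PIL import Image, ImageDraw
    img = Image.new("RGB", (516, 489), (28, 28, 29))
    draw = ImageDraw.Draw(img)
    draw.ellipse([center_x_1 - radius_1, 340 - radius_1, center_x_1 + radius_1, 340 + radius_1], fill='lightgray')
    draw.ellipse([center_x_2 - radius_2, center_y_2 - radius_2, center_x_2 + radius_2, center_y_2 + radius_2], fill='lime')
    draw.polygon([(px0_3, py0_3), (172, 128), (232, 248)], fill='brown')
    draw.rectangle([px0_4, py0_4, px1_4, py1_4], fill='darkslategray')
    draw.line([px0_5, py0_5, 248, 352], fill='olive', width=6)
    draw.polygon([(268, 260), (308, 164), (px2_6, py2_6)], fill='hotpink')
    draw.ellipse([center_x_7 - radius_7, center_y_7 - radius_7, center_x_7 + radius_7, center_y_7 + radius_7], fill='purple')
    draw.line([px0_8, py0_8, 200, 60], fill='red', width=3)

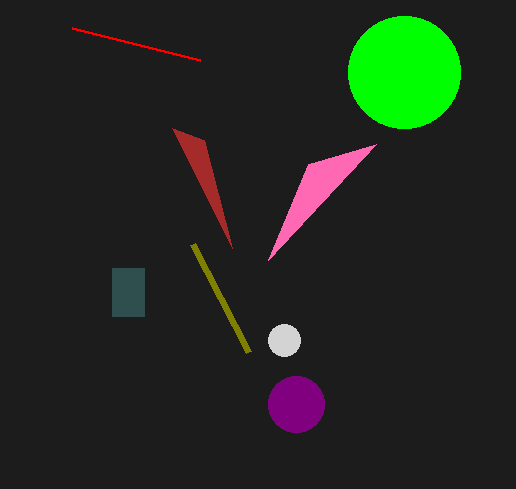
center_x_1 = 284
radius_1 = 16
center_x_2 = 404
center_y_2 = 72
radius_2 = 56
px0_3 = 204
py0_3 = 140
px0_4 = 112
py0_4 = 268
px1_4 = 144
py1_4 = 316
px0_5 = 192
py0_5 = 244
px2_6 = 376
py2_6 = 144
center_x_7 = 296
center_y_7 = 404
radius_7 = 28
px0_8 = 72
py0_8 = 28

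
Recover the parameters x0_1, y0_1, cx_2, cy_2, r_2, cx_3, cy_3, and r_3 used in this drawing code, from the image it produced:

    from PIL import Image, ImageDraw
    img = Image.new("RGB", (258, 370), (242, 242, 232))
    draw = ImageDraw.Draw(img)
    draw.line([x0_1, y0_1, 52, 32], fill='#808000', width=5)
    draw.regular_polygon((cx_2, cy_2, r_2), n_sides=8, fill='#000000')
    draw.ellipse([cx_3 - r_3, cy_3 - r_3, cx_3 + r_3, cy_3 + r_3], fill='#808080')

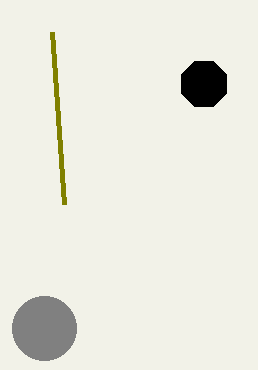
x0_1 = 64
y0_1 = 204
cx_2 = 204
cy_2 = 84
r_2 = 24
cx_3 = 44
cy_3 = 328
r_3 = 32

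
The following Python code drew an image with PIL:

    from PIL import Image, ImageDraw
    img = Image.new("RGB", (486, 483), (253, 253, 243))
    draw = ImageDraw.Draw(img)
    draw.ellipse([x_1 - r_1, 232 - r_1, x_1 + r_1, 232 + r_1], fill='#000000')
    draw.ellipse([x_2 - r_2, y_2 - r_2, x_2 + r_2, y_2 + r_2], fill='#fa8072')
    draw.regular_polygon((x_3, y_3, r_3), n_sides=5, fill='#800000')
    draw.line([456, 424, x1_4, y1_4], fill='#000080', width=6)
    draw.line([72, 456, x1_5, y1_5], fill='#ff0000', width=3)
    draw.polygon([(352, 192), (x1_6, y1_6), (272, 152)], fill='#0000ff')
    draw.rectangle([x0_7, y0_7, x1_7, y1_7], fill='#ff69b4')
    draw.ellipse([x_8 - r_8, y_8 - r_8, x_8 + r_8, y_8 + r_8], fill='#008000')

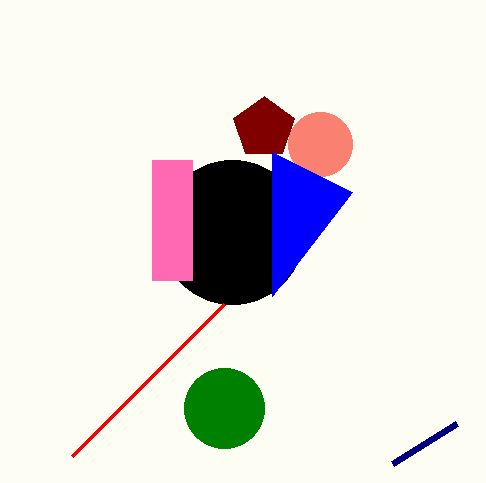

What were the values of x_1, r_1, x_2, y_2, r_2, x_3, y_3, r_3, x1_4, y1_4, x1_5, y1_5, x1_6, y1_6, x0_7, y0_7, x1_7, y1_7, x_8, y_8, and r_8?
x_1 = 232
r_1 = 72
x_2 = 320
y_2 = 144
r_2 = 32
x_3 = 264
y_3 = 128
r_3 = 32
x1_4 = 392
y1_4 = 464
x1_5 = 224
y1_5 = 304
x1_6 = 272
y1_6 = 296
x0_7 = 152
y0_7 = 160
x1_7 = 192
y1_7 = 280
x_8 = 224
y_8 = 408
r_8 = 40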